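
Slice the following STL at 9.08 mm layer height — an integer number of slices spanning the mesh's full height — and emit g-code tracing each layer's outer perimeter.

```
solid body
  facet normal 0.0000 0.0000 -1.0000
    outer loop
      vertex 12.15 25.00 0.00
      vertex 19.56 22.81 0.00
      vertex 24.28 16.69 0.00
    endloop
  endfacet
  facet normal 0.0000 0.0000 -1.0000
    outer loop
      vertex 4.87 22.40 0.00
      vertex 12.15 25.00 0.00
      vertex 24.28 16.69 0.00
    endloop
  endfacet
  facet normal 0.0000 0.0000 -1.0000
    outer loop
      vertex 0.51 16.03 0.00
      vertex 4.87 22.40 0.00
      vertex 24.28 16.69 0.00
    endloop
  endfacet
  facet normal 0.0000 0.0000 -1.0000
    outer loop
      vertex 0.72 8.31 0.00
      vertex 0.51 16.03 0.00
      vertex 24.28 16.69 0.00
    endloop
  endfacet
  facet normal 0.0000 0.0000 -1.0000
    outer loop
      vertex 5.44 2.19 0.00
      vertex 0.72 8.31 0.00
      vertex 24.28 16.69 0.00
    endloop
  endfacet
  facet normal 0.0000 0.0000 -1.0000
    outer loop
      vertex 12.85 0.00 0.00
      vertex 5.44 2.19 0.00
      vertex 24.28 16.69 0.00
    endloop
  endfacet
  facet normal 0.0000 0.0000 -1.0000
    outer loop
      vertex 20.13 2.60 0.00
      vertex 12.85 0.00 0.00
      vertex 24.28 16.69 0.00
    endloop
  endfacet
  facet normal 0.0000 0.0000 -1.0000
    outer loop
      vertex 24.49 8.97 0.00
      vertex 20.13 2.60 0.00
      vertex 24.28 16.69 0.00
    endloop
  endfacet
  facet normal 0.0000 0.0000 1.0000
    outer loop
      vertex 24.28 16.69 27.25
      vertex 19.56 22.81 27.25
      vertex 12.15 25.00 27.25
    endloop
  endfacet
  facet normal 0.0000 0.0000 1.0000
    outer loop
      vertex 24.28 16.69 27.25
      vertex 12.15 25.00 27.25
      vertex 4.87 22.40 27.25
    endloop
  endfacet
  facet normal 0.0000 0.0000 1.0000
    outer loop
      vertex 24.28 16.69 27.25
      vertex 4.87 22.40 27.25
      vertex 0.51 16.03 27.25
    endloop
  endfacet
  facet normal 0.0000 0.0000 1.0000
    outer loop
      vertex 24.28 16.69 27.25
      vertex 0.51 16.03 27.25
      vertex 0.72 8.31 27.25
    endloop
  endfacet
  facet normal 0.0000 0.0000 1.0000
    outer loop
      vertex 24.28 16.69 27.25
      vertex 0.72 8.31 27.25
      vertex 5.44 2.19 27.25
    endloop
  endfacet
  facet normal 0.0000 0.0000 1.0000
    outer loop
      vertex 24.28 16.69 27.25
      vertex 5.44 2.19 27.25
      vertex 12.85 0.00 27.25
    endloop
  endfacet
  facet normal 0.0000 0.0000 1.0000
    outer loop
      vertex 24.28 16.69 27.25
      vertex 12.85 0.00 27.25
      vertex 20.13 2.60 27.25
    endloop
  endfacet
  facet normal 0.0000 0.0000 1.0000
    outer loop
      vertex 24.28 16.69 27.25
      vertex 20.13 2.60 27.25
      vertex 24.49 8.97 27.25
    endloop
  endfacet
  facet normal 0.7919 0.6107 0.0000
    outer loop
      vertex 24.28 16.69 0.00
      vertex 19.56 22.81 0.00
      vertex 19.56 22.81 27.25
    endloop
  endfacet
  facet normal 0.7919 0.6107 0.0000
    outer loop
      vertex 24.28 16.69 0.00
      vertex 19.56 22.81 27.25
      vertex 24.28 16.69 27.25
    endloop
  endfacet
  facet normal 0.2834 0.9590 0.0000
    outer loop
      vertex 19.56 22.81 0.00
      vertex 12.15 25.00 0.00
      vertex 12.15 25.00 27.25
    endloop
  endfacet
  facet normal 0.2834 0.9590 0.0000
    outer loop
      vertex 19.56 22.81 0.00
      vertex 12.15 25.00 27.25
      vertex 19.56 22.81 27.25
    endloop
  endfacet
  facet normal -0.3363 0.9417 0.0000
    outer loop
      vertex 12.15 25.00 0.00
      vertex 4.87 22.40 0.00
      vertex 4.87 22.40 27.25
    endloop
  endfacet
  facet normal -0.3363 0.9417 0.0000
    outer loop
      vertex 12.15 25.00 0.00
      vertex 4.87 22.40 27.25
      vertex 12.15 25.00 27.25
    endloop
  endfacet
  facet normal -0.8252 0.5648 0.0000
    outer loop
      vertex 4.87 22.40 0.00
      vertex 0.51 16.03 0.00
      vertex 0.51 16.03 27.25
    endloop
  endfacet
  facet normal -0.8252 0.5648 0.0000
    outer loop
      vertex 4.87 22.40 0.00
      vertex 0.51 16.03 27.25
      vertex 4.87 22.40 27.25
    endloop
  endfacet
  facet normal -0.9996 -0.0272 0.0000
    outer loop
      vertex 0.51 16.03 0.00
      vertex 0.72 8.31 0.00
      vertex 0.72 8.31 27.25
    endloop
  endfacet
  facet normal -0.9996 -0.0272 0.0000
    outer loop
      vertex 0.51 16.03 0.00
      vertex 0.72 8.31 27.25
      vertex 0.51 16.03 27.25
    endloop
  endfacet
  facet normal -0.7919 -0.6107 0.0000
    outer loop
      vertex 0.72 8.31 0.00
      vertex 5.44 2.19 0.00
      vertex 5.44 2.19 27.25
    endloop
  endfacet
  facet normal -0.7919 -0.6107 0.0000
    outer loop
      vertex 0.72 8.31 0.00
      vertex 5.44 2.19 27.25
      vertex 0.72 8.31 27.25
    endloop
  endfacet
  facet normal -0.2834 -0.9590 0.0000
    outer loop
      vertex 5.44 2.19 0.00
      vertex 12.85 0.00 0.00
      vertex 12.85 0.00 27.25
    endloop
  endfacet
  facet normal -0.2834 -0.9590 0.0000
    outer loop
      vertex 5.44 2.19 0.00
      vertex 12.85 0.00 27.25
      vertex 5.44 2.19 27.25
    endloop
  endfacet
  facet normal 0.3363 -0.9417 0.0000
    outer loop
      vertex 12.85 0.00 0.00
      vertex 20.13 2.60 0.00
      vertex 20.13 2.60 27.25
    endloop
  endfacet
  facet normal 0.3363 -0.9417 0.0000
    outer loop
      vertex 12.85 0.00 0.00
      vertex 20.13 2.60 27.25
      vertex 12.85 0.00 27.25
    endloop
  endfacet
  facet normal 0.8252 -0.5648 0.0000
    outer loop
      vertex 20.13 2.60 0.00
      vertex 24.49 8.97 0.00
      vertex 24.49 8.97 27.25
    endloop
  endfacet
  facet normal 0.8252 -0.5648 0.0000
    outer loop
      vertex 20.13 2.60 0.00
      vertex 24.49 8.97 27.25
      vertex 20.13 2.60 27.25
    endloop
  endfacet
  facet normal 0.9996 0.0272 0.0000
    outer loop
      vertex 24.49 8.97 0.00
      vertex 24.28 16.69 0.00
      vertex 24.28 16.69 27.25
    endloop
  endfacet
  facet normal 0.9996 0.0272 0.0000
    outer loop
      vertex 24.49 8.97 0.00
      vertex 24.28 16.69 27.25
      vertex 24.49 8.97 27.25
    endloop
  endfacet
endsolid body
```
; perimeter-only toolpath
G21 ; units = mm
G90 ; absolute positioning
G28 ; home
; layer 1
G0 Z9.08
G0 X24.28 Y16.69
G1 X19.56 Y22.81
G1 X12.15 Y25.00
G1 X4.87 Y22.40
G1 X0.51 Y16.03
G1 X0.72 Y8.31
G1 X5.44 Y2.19
G1 X12.85 Y0.00
G1 X20.13 Y2.60
G1 X24.49 Y8.97
G1 X24.28 Y16.69
; layer 2
G0 Z18.17
G0 X24.28 Y16.69
G1 X19.56 Y22.81
G1 X12.15 Y25.00
G1 X4.87 Y22.40
G1 X0.51 Y16.03
G1 X0.72 Y8.31
G1 X5.44 Y2.19
G1 X12.85 Y0.00
G1 X20.13 Y2.60
G1 X24.49 Y8.97
G1 X24.28 Y16.69
; layer 3
G0 Z27.25
G0 X24.28 Y16.69
G1 X19.56 Y22.81
G1 X12.15 Y25.00
G1 X4.87 Y22.40
G1 X0.51 Y16.03
G1 X0.72 Y8.31
G1 X5.44 Y2.19
G1 X12.85 Y0.00
G1 X20.13 Y2.60
G1 X24.49 Y8.97
G1 X24.28 Y16.69
M2 ; end

The solid is a regular 10-sided prism (a cylinder approximated with 10 flat sides), circumscribed radius ≈ 12.5 mm, height ≈ 27.2 mm. Slicing at Δz = 9.08 mm — 3 equal slices spanning the solid's height, so layer i sits at z = i·h/3 — gives 3 non-empty perimeters. Each is a 10-segment closed polygon; G0 lifts to the layer z and rapids to the start vertex, then G1 traces the edges.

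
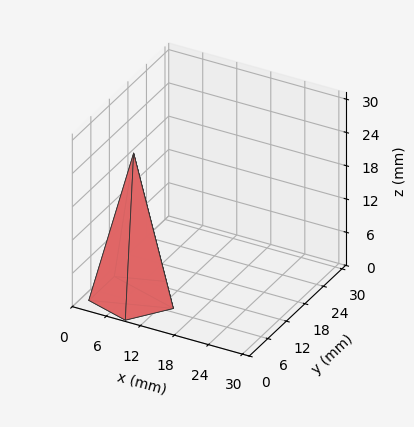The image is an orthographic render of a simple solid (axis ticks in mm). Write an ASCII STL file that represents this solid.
Reading the render: the shape is a regular 5-sided pyramid, base circumscribed radius ≈ 7 mm, apex at z ≈ 26 mm (dimensions read to the nearest mm from the axis ticks). For the STL, each face is triangulated and given an outward normal.

solid part
  facet normal 0.0000 0.0000 -1.0000
    outer loop
      vertex 1.337 11.114 0.000
      vertex 9.163 13.657 0.000
      vertex 14.000 7.000 0.000
    endloop
  endfacet
  facet normal 0.0000 0.0000 -1.0000
    outer loop
      vertex 1.337 2.886 0.000
      vertex 1.337 11.114 0.000
      vertex 14.000 7.000 0.000
    endloop
  endfacet
  facet normal 0.0000 0.0000 -1.0000
    outer loop
      vertex 9.163 0.343 0.000
      vertex 1.337 2.886 0.000
      vertex 14.000 7.000 0.000
    endloop
  endfacet
  facet normal 0.7905 0.5744 0.2128
    outer loop
      vertex 14.000 7.000 0.000
      vertex 9.163 13.657 0.000
      vertex 7.000 7.000 26.000
    endloop
  endfacet
  facet normal -0.3020 0.9293 0.2128
    outer loop
      vertex 9.163 13.657 0.000
      vertex 1.337 11.114 0.000
      vertex 7.000 7.000 26.000
    endloop
  endfacet
  facet normal -0.9771 0.0000 0.2128
    outer loop
      vertex 1.337 11.114 0.000
      vertex 1.337 2.886 0.000
      vertex 7.000 7.000 26.000
    endloop
  endfacet
  facet normal -0.3020 -0.9293 0.2128
    outer loop
      vertex 1.337 2.886 0.000
      vertex 9.163 0.343 0.000
      vertex 7.000 7.000 26.000
    endloop
  endfacet
  facet normal 0.7905 -0.5744 0.2128
    outer loop
      vertex 9.163 0.343 0.000
      vertex 14.000 7.000 0.000
      vertex 7.000 7.000 26.000
    endloop
  endfacet
endsolid part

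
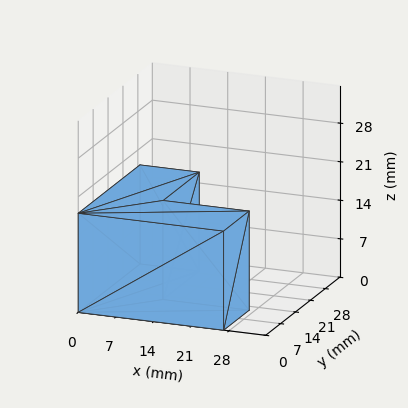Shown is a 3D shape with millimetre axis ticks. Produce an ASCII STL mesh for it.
Reading the render: the shape is an L-shaped prism: outer 27 × 29 mm, arm thicknesses ≈ 12 mm (horizontal) and 11 mm (vertical), extruded 18 mm in z (dimensions read to the nearest mm from the axis ticks). For the STL, each face is triangulated and given an outward normal.

solid part
  facet normal 0.0000 0.0000 -1.0000
    outer loop
      vertex 27.000 12.000 0.000
      vertex 27.000 0.000 0.000
      vertex 0.000 0.000 0.000
    endloop
  endfacet
  facet normal 0.0000 0.0000 -1.0000
    outer loop
      vertex 11.000 12.000 0.000
      vertex 27.000 12.000 0.000
      vertex 0.000 0.000 0.000
    endloop
  endfacet
  facet normal 0.0000 0.0000 -1.0000
    outer loop
      vertex 11.000 29.000 0.000
      vertex 11.000 12.000 0.000
      vertex 0.000 0.000 0.000
    endloop
  endfacet
  facet normal 0.0000 0.0000 -1.0000
    outer loop
      vertex 0.000 29.000 0.000
      vertex 11.000 29.000 0.000
      vertex 0.000 0.000 0.000
    endloop
  endfacet
  facet normal 0.0000 0.0000 1.0000
    outer loop
      vertex 0.000 0.000 18.000
      vertex 27.000 0.000 18.000
      vertex 27.000 12.000 18.000
    endloop
  endfacet
  facet normal 0.0000 0.0000 1.0000
    outer loop
      vertex 0.000 0.000 18.000
      vertex 27.000 12.000 18.000
      vertex 11.000 12.000 18.000
    endloop
  endfacet
  facet normal 0.0000 0.0000 1.0000
    outer loop
      vertex 0.000 0.000 18.000
      vertex 11.000 12.000 18.000
      vertex 11.000 29.000 18.000
    endloop
  endfacet
  facet normal 0.0000 0.0000 1.0000
    outer loop
      vertex 0.000 0.000 18.000
      vertex 11.000 29.000 18.000
      vertex 0.000 29.000 18.000
    endloop
  endfacet
  facet normal 0.0000 -1.0000 0.0000
    outer loop
      vertex 0.000 0.000 0.000
      vertex 27.000 0.000 0.000
      vertex 27.000 0.000 18.000
    endloop
  endfacet
  facet normal 0.0000 -1.0000 0.0000
    outer loop
      vertex 0.000 0.000 0.000
      vertex 27.000 0.000 18.000
      vertex 0.000 0.000 18.000
    endloop
  endfacet
  facet normal 1.0000 0.0000 0.0000
    outer loop
      vertex 27.000 0.000 0.000
      vertex 27.000 12.000 0.000
      vertex 27.000 12.000 18.000
    endloop
  endfacet
  facet normal 1.0000 0.0000 0.0000
    outer loop
      vertex 27.000 0.000 0.000
      vertex 27.000 12.000 18.000
      vertex 27.000 0.000 18.000
    endloop
  endfacet
  facet normal 0.0000 1.0000 0.0000
    outer loop
      vertex 27.000 12.000 0.000
      vertex 11.000 12.000 0.000
      vertex 11.000 12.000 18.000
    endloop
  endfacet
  facet normal 0.0000 1.0000 0.0000
    outer loop
      vertex 27.000 12.000 0.000
      vertex 11.000 12.000 18.000
      vertex 27.000 12.000 18.000
    endloop
  endfacet
  facet normal 1.0000 0.0000 0.0000
    outer loop
      vertex 11.000 12.000 0.000
      vertex 11.000 29.000 0.000
      vertex 11.000 29.000 18.000
    endloop
  endfacet
  facet normal 1.0000 0.0000 0.0000
    outer loop
      vertex 11.000 12.000 0.000
      vertex 11.000 29.000 18.000
      vertex 11.000 12.000 18.000
    endloop
  endfacet
  facet normal 0.0000 1.0000 0.0000
    outer loop
      vertex 11.000 29.000 0.000
      vertex 0.000 29.000 0.000
      vertex 0.000 29.000 18.000
    endloop
  endfacet
  facet normal 0.0000 1.0000 0.0000
    outer loop
      vertex 11.000 29.000 0.000
      vertex 0.000 29.000 18.000
      vertex 11.000 29.000 18.000
    endloop
  endfacet
  facet normal -1.0000 0.0000 0.0000
    outer loop
      vertex 0.000 29.000 0.000
      vertex 0.000 0.000 0.000
      vertex 0.000 0.000 18.000
    endloop
  endfacet
  facet normal -1.0000 0.0000 0.0000
    outer loop
      vertex 0.000 29.000 0.000
      vertex 0.000 0.000 18.000
      vertex 0.000 29.000 18.000
    endloop
  endfacet
endsolid part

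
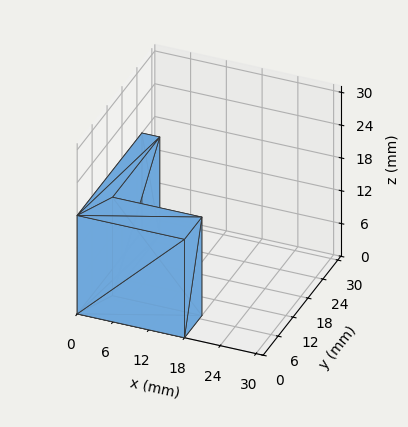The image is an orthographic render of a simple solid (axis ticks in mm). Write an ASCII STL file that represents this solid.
Reading the render: the shape is an L-shaped prism: outer 18 × 26 mm, arm thicknesses ≈ 7 mm (horizontal) and 3 mm (vertical), extruded 18 mm in z (dimensions read to the nearest mm from the axis ticks). For the STL, each face is triangulated and given an outward normal.

solid part
  facet normal 0.0000 0.0000 -1.0000
    outer loop
      vertex 18.00 7.00 0.00
      vertex 18.00 0.00 0.00
      vertex 0.00 0.00 0.00
    endloop
  endfacet
  facet normal 0.0000 0.0000 -1.0000
    outer loop
      vertex 3.00 7.00 0.00
      vertex 18.00 7.00 0.00
      vertex 0.00 0.00 0.00
    endloop
  endfacet
  facet normal 0.0000 0.0000 -1.0000
    outer loop
      vertex 3.00 26.00 0.00
      vertex 3.00 7.00 0.00
      vertex 0.00 0.00 0.00
    endloop
  endfacet
  facet normal 0.0000 0.0000 -1.0000
    outer loop
      vertex 0.00 26.00 0.00
      vertex 3.00 26.00 0.00
      vertex 0.00 0.00 0.00
    endloop
  endfacet
  facet normal 0.0000 0.0000 1.0000
    outer loop
      vertex 0.00 0.00 18.00
      vertex 18.00 0.00 18.00
      vertex 18.00 7.00 18.00
    endloop
  endfacet
  facet normal 0.0000 0.0000 1.0000
    outer loop
      vertex 0.00 0.00 18.00
      vertex 18.00 7.00 18.00
      vertex 3.00 7.00 18.00
    endloop
  endfacet
  facet normal 0.0000 0.0000 1.0000
    outer loop
      vertex 0.00 0.00 18.00
      vertex 3.00 7.00 18.00
      vertex 3.00 26.00 18.00
    endloop
  endfacet
  facet normal 0.0000 0.0000 1.0000
    outer loop
      vertex 0.00 0.00 18.00
      vertex 3.00 26.00 18.00
      vertex 0.00 26.00 18.00
    endloop
  endfacet
  facet normal 0.0000 -1.0000 0.0000
    outer loop
      vertex 0.00 0.00 0.00
      vertex 18.00 0.00 0.00
      vertex 18.00 0.00 18.00
    endloop
  endfacet
  facet normal 0.0000 -1.0000 0.0000
    outer loop
      vertex 0.00 0.00 0.00
      vertex 18.00 0.00 18.00
      vertex 0.00 0.00 18.00
    endloop
  endfacet
  facet normal 1.0000 0.0000 0.0000
    outer loop
      vertex 18.00 0.00 0.00
      vertex 18.00 7.00 0.00
      vertex 18.00 7.00 18.00
    endloop
  endfacet
  facet normal 1.0000 0.0000 0.0000
    outer loop
      vertex 18.00 0.00 0.00
      vertex 18.00 7.00 18.00
      vertex 18.00 0.00 18.00
    endloop
  endfacet
  facet normal 0.0000 1.0000 0.0000
    outer loop
      vertex 18.00 7.00 0.00
      vertex 3.00 7.00 0.00
      vertex 3.00 7.00 18.00
    endloop
  endfacet
  facet normal 0.0000 1.0000 0.0000
    outer loop
      vertex 18.00 7.00 0.00
      vertex 3.00 7.00 18.00
      vertex 18.00 7.00 18.00
    endloop
  endfacet
  facet normal 1.0000 0.0000 0.0000
    outer loop
      vertex 3.00 7.00 0.00
      vertex 3.00 26.00 0.00
      vertex 3.00 26.00 18.00
    endloop
  endfacet
  facet normal 1.0000 0.0000 0.0000
    outer loop
      vertex 3.00 7.00 0.00
      vertex 3.00 26.00 18.00
      vertex 3.00 7.00 18.00
    endloop
  endfacet
  facet normal 0.0000 1.0000 0.0000
    outer loop
      vertex 3.00 26.00 0.00
      vertex 0.00 26.00 0.00
      vertex 0.00 26.00 18.00
    endloop
  endfacet
  facet normal 0.0000 1.0000 0.0000
    outer loop
      vertex 3.00 26.00 0.00
      vertex 0.00 26.00 18.00
      vertex 3.00 26.00 18.00
    endloop
  endfacet
  facet normal -1.0000 0.0000 0.0000
    outer loop
      vertex 0.00 26.00 0.00
      vertex 0.00 0.00 0.00
      vertex 0.00 0.00 18.00
    endloop
  endfacet
  facet normal -1.0000 0.0000 0.0000
    outer loop
      vertex 0.00 26.00 0.00
      vertex 0.00 0.00 18.00
      vertex 0.00 26.00 18.00
    endloop
  endfacet
endsolid part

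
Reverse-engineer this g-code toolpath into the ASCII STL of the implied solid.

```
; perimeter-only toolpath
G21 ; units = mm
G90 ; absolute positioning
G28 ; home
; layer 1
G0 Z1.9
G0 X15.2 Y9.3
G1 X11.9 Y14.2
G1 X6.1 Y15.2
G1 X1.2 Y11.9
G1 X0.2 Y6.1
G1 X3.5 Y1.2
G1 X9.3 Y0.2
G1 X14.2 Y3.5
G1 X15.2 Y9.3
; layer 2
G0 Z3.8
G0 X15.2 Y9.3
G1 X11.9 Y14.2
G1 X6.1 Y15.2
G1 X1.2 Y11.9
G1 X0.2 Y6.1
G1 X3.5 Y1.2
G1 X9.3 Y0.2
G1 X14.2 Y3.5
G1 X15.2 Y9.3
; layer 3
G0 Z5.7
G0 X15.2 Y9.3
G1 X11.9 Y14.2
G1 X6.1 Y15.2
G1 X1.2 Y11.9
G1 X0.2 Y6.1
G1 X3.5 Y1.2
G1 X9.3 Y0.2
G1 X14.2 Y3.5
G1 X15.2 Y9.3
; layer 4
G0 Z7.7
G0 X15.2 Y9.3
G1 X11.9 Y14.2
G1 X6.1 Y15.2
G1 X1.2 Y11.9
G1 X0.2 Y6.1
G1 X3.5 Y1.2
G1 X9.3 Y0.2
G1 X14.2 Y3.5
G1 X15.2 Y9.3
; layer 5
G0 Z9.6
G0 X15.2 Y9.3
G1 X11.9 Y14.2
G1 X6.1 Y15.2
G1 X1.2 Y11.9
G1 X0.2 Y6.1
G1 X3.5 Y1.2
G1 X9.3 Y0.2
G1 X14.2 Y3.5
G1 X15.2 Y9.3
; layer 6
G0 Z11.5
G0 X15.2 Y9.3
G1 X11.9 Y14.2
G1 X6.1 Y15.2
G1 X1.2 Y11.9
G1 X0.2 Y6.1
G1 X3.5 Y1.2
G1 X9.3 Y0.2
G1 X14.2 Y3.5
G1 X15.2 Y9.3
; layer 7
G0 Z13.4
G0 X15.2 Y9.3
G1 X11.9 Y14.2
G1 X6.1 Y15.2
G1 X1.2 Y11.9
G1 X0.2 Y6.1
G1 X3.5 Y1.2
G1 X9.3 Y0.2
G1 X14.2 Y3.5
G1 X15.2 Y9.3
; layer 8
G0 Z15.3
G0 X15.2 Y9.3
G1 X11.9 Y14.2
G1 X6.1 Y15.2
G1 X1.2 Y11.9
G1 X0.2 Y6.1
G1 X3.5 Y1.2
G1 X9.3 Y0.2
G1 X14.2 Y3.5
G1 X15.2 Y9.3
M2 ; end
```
solid part
  facet normal 0.0000 0.0000 -1.0000
    outer loop
      vertex 6.1 15.2 0.0
      vertex 11.9 14.2 0.0
      vertex 15.2 9.3 0.0
    endloop
  endfacet
  facet normal 0.0000 0.0000 -1.0000
    outer loop
      vertex 1.2 11.9 0.0
      vertex 6.1 15.2 0.0
      vertex 15.2 9.3 0.0
    endloop
  endfacet
  facet normal 0.0000 0.0000 -1.0000
    outer loop
      vertex 0.2 6.1 0.0
      vertex 1.2 11.9 0.0
      vertex 15.2 9.3 0.0
    endloop
  endfacet
  facet normal 0.0000 0.0000 -1.0000
    outer loop
      vertex 3.5 1.2 0.0
      vertex 0.2 6.1 0.0
      vertex 15.2 9.3 0.0
    endloop
  endfacet
  facet normal 0.0000 0.0000 -1.0000
    outer loop
      vertex 9.3 0.2 0.0
      vertex 3.5 1.2 0.0
      vertex 15.2 9.3 0.0
    endloop
  endfacet
  facet normal 0.0000 0.0000 -1.0000
    outer loop
      vertex 14.2 3.5 0.0
      vertex 9.3 0.2 0.0
      vertex 15.2 9.3 0.0
    endloop
  endfacet
  facet normal 0.0000 0.0000 1.0000
    outer loop
      vertex 15.2 9.3 15.3
      vertex 11.9 14.2 15.3
      vertex 6.1 15.2 15.3
    endloop
  endfacet
  facet normal 0.0000 0.0000 1.0000
    outer loop
      vertex 15.2 9.3 15.3
      vertex 6.1 15.2 15.3
      vertex 1.2 11.9 15.3
    endloop
  endfacet
  facet normal 0.0000 0.0000 1.0000
    outer loop
      vertex 15.2 9.3 15.3
      vertex 1.2 11.9 15.3
      vertex 0.2 6.1 15.3
    endloop
  endfacet
  facet normal 0.0000 0.0000 1.0000
    outer loop
      vertex 15.2 9.3 15.3
      vertex 0.2 6.1 15.3
      vertex 3.5 1.2 15.3
    endloop
  endfacet
  facet normal 0.0000 0.0000 1.0000
    outer loop
      vertex 15.2 9.3 15.3
      vertex 3.5 1.2 15.3
      vertex 9.3 0.2 15.3
    endloop
  endfacet
  facet normal 0.0000 0.0000 1.0000
    outer loop
      vertex 15.2 9.3 15.3
      vertex 9.3 0.2 15.3
      vertex 14.2 3.5 15.3
    endloop
  endfacet
  facet normal 0.8294 0.5586 0.0000
    outer loop
      vertex 15.2 9.3 0.0
      vertex 11.9 14.2 0.0
      vertex 11.9 14.2 15.3
    endloop
  endfacet
  facet normal 0.8294 0.5586 0.0000
    outer loop
      vertex 15.2 9.3 0.0
      vertex 11.9 14.2 15.3
      vertex 15.2 9.3 15.3
    endloop
  endfacet
  facet normal 0.1699 0.9855 0.0000
    outer loop
      vertex 11.9 14.2 0.0
      vertex 6.1 15.2 0.0
      vertex 6.1 15.2 15.3
    endloop
  endfacet
  facet normal 0.1699 0.9855 0.0000
    outer loop
      vertex 11.9 14.2 0.0
      vertex 6.1 15.2 15.3
      vertex 11.9 14.2 15.3
    endloop
  endfacet
  facet normal -0.5586 0.8294 0.0000
    outer loop
      vertex 6.1 15.2 0.0
      vertex 1.2 11.9 0.0
      vertex 1.2 11.9 15.3
    endloop
  endfacet
  facet normal -0.5586 0.8294 0.0000
    outer loop
      vertex 6.1 15.2 0.0
      vertex 1.2 11.9 15.3
      vertex 6.1 15.2 15.3
    endloop
  endfacet
  facet normal -0.9855 0.1699 0.0000
    outer loop
      vertex 1.2 11.9 0.0
      vertex 0.2 6.1 0.0
      vertex 0.2 6.1 15.3
    endloop
  endfacet
  facet normal -0.9855 0.1699 0.0000
    outer loop
      vertex 1.2 11.9 0.0
      vertex 0.2 6.1 15.3
      vertex 1.2 11.9 15.3
    endloop
  endfacet
  facet normal -0.8294 -0.5586 0.0000
    outer loop
      vertex 0.2 6.1 0.0
      vertex 3.5 1.2 0.0
      vertex 3.5 1.2 15.3
    endloop
  endfacet
  facet normal -0.8294 -0.5586 0.0000
    outer loop
      vertex 0.2 6.1 0.0
      vertex 3.5 1.2 15.3
      vertex 0.2 6.1 15.3
    endloop
  endfacet
  facet normal -0.1699 -0.9855 0.0000
    outer loop
      vertex 3.5 1.2 0.0
      vertex 9.3 0.2 0.0
      vertex 9.3 0.2 15.3
    endloop
  endfacet
  facet normal -0.1699 -0.9855 0.0000
    outer loop
      vertex 3.5 1.2 0.0
      vertex 9.3 0.2 15.3
      vertex 3.5 1.2 15.3
    endloop
  endfacet
  facet normal 0.5586 -0.8294 0.0000
    outer loop
      vertex 9.3 0.2 0.0
      vertex 14.2 3.5 0.0
      vertex 14.2 3.5 15.3
    endloop
  endfacet
  facet normal 0.5586 -0.8294 0.0000
    outer loop
      vertex 9.3 0.2 0.0
      vertex 14.2 3.5 15.3
      vertex 9.3 0.2 15.3
    endloop
  endfacet
  facet normal 0.9855 -0.1699 0.0000
    outer loop
      vertex 14.2 3.5 0.0
      vertex 15.2 9.3 0.0
      vertex 15.2 9.3 15.3
    endloop
  endfacet
  facet normal 0.9855 -0.1699 0.0000
    outer loop
      vertex 14.2 3.5 0.0
      vertex 15.2 9.3 15.3
      vertex 14.2 3.5 15.3
    endloop
  endfacet
endsolid part

The G0 Z moves step by Δz≈1.9 mm. Every layer's G1 loop is the same polygon, so the solid is a straight extrusion of it from z=0 to z≈15.3. Closing with flat bottom and top caps and triangulating gives 28 facets — a regular 8-sided prism (a cylinder approximated with 8 flat sides), circumscribed radius ≈ 7.7 mm, height ≈ 15.3 mm.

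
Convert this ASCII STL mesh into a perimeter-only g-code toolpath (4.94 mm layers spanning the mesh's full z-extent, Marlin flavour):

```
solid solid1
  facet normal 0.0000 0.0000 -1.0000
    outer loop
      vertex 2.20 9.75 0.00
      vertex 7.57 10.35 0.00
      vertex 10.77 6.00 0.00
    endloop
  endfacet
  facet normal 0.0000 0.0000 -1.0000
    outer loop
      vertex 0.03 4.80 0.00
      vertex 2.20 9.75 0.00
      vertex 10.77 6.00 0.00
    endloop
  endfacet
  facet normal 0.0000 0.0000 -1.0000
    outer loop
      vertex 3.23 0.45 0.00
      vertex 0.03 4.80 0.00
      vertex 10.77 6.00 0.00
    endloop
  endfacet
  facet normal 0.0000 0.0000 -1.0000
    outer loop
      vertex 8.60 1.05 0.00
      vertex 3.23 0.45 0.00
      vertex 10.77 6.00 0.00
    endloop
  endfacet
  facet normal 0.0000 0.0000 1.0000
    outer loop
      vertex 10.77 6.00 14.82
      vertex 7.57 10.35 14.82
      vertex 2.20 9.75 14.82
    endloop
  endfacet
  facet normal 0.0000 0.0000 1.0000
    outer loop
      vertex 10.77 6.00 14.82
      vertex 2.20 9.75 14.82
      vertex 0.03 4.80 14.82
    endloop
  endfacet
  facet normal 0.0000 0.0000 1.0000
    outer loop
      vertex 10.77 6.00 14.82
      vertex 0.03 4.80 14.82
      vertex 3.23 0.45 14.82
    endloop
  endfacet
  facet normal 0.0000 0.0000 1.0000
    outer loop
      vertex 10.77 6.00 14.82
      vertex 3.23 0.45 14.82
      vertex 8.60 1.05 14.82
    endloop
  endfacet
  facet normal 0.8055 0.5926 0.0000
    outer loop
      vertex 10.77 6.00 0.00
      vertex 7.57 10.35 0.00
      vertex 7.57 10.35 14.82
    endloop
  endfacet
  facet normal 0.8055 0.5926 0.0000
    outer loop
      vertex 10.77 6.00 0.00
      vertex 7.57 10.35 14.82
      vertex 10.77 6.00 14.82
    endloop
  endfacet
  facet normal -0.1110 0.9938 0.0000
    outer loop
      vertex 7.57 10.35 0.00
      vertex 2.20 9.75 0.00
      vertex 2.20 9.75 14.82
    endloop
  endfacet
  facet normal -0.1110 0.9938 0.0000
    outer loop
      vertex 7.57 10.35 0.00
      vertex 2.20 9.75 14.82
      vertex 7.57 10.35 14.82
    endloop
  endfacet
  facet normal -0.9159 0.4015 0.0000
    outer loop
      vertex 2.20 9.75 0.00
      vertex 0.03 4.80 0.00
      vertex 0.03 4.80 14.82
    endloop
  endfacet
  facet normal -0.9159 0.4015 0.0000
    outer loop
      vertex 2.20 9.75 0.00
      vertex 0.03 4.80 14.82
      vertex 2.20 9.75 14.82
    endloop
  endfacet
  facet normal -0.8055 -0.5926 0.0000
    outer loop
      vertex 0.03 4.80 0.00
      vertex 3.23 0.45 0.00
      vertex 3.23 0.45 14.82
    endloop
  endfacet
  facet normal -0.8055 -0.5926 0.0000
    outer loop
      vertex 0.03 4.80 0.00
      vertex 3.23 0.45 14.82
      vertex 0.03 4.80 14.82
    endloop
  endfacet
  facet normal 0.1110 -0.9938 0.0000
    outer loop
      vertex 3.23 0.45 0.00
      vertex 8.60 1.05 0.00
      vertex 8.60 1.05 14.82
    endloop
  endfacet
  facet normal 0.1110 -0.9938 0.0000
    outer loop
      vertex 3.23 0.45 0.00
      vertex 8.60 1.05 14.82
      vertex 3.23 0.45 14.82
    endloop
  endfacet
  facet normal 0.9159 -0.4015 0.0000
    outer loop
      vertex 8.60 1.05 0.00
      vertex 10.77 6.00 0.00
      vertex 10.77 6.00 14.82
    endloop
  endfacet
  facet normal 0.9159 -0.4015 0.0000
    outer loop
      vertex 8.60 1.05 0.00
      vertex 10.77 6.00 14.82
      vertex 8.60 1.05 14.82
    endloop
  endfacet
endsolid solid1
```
; perimeter-only toolpath
G21 ; units = mm
G90 ; absolute positioning
G28 ; home
; layer 1
G0 Z4.94
G0 X10.77 Y6.00
G1 X7.57 Y10.35
G1 X2.20 Y9.75
G1 X0.03 Y4.80
G1 X3.23 Y0.45
G1 X8.60 Y1.05
G1 X10.77 Y6.00
; layer 2
G0 Z9.88
G0 X10.77 Y6.00
G1 X7.57 Y10.35
G1 X2.20 Y9.75
G1 X0.03 Y4.80
G1 X3.23 Y0.45
G1 X8.60 Y1.05
G1 X10.77 Y6.00
; layer 3
G0 Z14.82
G0 X10.77 Y6.00
G1 X7.57 Y10.35
G1 X2.20 Y9.75
G1 X0.03 Y4.80
G1 X3.23 Y0.45
G1 X8.60 Y1.05
G1 X10.77 Y6.00
M2 ; end

The solid is a regular 6-sided prism (a cylinder approximated with 6 flat sides), circumscribed radius ≈ 5.4 mm, height ≈ 14.8 mm. Slicing at Δz = 4.94 mm — 3 equal slices spanning the solid's height, so layer i sits at z = i·h/3 — gives 3 non-empty perimeters. Each is a 6-segment closed polygon; G0 lifts to the layer z and rapids to the start vertex, then G1 traces the edges.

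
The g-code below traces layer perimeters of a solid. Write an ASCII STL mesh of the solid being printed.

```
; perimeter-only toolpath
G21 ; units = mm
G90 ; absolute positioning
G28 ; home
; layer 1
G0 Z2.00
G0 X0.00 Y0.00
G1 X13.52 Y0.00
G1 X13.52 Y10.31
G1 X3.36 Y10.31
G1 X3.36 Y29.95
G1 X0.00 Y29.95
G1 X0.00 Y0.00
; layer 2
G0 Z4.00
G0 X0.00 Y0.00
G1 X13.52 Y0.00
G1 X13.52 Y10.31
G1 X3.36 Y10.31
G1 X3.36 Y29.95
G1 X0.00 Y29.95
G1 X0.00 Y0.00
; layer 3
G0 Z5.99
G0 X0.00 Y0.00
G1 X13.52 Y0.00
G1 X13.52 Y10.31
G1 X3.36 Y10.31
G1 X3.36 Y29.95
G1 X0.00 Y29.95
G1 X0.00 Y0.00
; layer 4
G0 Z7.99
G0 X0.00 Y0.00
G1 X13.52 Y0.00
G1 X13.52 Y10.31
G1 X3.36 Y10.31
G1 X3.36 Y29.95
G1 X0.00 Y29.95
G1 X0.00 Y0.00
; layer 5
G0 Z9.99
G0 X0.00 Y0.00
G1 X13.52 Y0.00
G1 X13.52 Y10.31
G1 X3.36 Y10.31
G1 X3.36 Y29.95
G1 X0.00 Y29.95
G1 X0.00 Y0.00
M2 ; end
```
solid part
  facet normal 0.0000 0.0000 -1.0000
    outer loop
      vertex 13.52 10.31 0.00
      vertex 13.52 0.00 0.00
      vertex 0.00 0.00 0.00
    endloop
  endfacet
  facet normal 0.0000 0.0000 -1.0000
    outer loop
      vertex 3.36 10.31 0.00
      vertex 13.52 10.31 0.00
      vertex 0.00 0.00 0.00
    endloop
  endfacet
  facet normal 0.0000 0.0000 -1.0000
    outer loop
      vertex 3.36 29.95 0.00
      vertex 3.36 10.31 0.00
      vertex 0.00 0.00 0.00
    endloop
  endfacet
  facet normal 0.0000 0.0000 -1.0000
    outer loop
      vertex 0.00 29.95 0.00
      vertex 3.36 29.95 0.00
      vertex 0.00 0.00 0.00
    endloop
  endfacet
  facet normal 0.0000 0.0000 1.0000
    outer loop
      vertex 0.00 0.00 9.99
      vertex 13.52 0.00 9.99
      vertex 13.52 10.31 9.99
    endloop
  endfacet
  facet normal 0.0000 0.0000 1.0000
    outer loop
      vertex 0.00 0.00 9.99
      vertex 13.52 10.31 9.99
      vertex 3.36 10.31 9.99
    endloop
  endfacet
  facet normal 0.0000 0.0000 1.0000
    outer loop
      vertex 0.00 0.00 9.99
      vertex 3.36 10.31 9.99
      vertex 3.36 29.95 9.99
    endloop
  endfacet
  facet normal 0.0000 0.0000 1.0000
    outer loop
      vertex 0.00 0.00 9.99
      vertex 3.36 29.95 9.99
      vertex 0.00 29.95 9.99
    endloop
  endfacet
  facet normal 0.0000 -1.0000 0.0000
    outer loop
      vertex 0.00 0.00 0.00
      vertex 13.52 0.00 0.00
      vertex 13.52 0.00 9.99
    endloop
  endfacet
  facet normal 0.0000 -1.0000 0.0000
    outer loop
      vertex 0.00 0.00 0.00
      vertex 13.52 0.00 9.99
      vertex 0.00 0.00 9.99
    endloop
  endfacet
  facet normal 1.0000 0.0000 0.0000
    outer loop
      vertex 13.52 0.00 0.00
      vertex 13.52 10.31 0.00
      vertex 13.52 10.31 9.99
    endloop
  endfacet
  facet normal 1.0000 0.0000 0.0000
    outer loop
      vertex 13.52 0.00 0.00
      vertex 13.52 10.31 9.99
      vertex 13.52 0.00 9.99
    endloop
  endfacet
  facet normal 0.0000 1.0000 0.0000
    outer loop
      vertex 13.52 10.31 0.00
      vertex 3.36 10.31 0.00
      vertex 3.36 10.31 9.99
    endloop
  endfacet
  facet normal 0.0000 1.0000 0.0000
    outer loop
      vertex 13.52 10.31 0.00
      vertex 3.36 10.31 9.99
      vertex 13.52 10.31 9.99
    endloop
  endfacet
  facet normal 1.0000 0.0000 0.0000
    outer loop
      vertex 3.36 10.31 0.00
      vertex 3.36 29.95 0.00
      vertex 3.36 29.95 9.99
    endloop
  endfacet
  facet normal 1.0000 0.0000 0.0000
    outer loop
      vertex 3.36 10.31 0.00
      vertex 3.36 29.95 9.99
      vertex 3.36 10.31 9.99
    endloop
  endfacet
  facet normal 0.0000 1.0000 0.0000
    outer loop
      vertex 3.36 29.95 0.00
      vertex 0.00 29.95 0.00
      vertex 0.00 29.95 9.99
    endloop
  endfacet
  facet normal 0.0000 1.0000 0.0000
    outer loop
      vertex 3.36 29.95 0.00
      vertex 0.00 29.95 9.99
      vertex 3.36 29.95 9.99
    endloop
  endfacet
  facet normal -1.0000 0.0000 0.0000
    outer loop
      vertex 0.00 29.95 0.00
      vertex 0.00 0.00 0.00
      vertex 0.00 0.00 9.99
    endloop
  endfacet
  facet normal -1.0000 0.0000 0.0000
    outer loop
      vertex 0.00 29.95 0.00
      vertex 0.00 0.00 9.99
      vertex 0.00 29.95 9.99
    endloop
  endfacet
endsolid part

The G0 Z moves step by Δz≈2.00 mm. Every layer's G1 loop is the same polygon, so the solid is a straight extrusion of it from z=0 to z≈9.99. Closing with flat bottom and top caps and triangulating gives 20 facets — an L-shaped prism: outer 13.5 × 29.9 mm, arm thicknesses ≈ 10.3 mm (horizontal) and 3.36 mm (vertical), extruded 9.99 mm in z.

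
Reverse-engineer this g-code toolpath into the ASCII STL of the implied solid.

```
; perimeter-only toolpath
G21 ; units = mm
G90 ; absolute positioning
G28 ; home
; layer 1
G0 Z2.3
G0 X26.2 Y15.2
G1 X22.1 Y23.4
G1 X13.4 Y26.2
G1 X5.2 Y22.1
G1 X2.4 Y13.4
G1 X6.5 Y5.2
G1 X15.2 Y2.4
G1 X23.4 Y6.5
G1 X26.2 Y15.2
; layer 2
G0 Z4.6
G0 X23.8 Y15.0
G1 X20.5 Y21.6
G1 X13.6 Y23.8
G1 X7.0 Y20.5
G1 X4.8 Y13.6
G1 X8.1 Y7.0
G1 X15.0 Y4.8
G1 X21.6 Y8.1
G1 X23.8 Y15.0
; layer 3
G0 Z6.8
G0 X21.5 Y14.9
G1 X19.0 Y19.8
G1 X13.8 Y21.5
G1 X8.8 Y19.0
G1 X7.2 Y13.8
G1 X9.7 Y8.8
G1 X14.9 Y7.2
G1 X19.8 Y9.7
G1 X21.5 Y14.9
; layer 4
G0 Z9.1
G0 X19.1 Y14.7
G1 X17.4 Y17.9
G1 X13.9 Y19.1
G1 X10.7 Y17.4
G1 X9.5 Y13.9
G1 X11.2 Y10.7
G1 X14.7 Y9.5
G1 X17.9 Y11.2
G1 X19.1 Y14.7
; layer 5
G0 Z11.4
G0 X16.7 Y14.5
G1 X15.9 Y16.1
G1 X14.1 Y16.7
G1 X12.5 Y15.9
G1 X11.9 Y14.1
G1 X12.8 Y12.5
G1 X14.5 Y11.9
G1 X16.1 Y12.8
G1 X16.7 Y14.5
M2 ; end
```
solid part
  facet normal 0.0000 0.0000 -1.0000
    outer loop
      vertex 13.2 28.6 0.0
      vertex 23.6 25.2 0.0
      vertex 28.6 15.4 0.0
    endloop
  endfacet
  facet normal 0.0000 0.0000 -1.0000
    outer loop
      vertex 3.4 23.6 0.0
      vertex 13.2 28.6 0.0
      vertex 28.6 15.4 0.0
    endloop
  endfacet
  facet normal 0.0000 0.0000 -1.0000
    outer loop
      vertex 0.0 13.2 0.0
      vertex 3.4 23.6 0.0
      vertex 28.6 15.4 0.0
    endloop
  endfacet
  facet normal 0.0000 0.0000 -1.0000
    outer loop
      vertex 5.0 3.4 0.0
      vertex 0.0 13.2 0.0
      vertex 28.6 15.4 0.0
    endloop
  endfacet
  facet normal 0.0000 0.0000 -1.0000
    outer loop
      vertex 15.4 0.0 0.0
      vertex 5.0 3.4 0.0
      vertex 28.6 15.4 0.0
    endloop
  endfacet
  facet normal 0.0000 0.0000 -1.0000
    outer loop
      vertex 25.2 5.0 0.0
      vertex 15.4 0.0 0.0
      vertex 28.6 15.4 0.0
    endloop
  endfacet
  facet normal 0.6406 0.3268 0.6949
    outer loop
      vertex 28.6 15.4 0.0
      vertex 23.6 25.2 0.0
      vertex 14.3 14.3 13.7
    endloop
  endfacet
  facet normal 0.2234 0.6832 0.6952
    outer loop
      vertex 23.6 25.2 0.0
      vertex 13.2 28.6 0.0
      vertex 14.3 14.3 13.7
    endloop
  endfacet
  facet normal -0.3268 0.6406 0.6949
    outer loop
      vertex 13.2 28.6 0.0
      vertex 3.4 23.6 0.0
      vertex 14.3 14.3 13.7
    endloop
  endfacet
  facet normal -0.6832 0.2234 0.6952
    outer loop
      vertex 3.4 23.6 0.0
      vertex 0.0 13.2 0.0
      vertex 14.3 14.3 13.7
    endloop
  endfacet
  facet normal -0.6406 -0.3268 0.6949
    outer loop
      vertex 0.0 13.2 0.0
      vertex 5.0 3.4 0.0
      vertex 14.3 14.3 13.7
    endloop
  endfacet
  facet normal -0.2234 -0.6832 0.6952
    outer loop
      vertex 5.0 3.4 0.0
      vertex 15.4 0.0 0.0
      vertex 14.3 14.3 13.7
    endloop
  endfacet
  facet normal 0.3268 -0.6406 0.6949
    outer loop
      vertex 15.4 0.0 0.0
      vertex 25.2 5.0 0.0
      vertex 14.3 14.3 13.7
    endloop
  endfacet
  facet normal 0.6832 -0.2234 0.6952
    outer loop
      vertex 25.2 5.0 0.0
      vertex 28.6 15.4 0.0
      vertex 14.3 14.3 13.7
    endloop
  endfacet
endsolid part

The G0 Z moves step by Δz≈2.3 mm. The G1 loops shrink linearly with z, so the solid tapers from its base footprint up to z≈13.7. Closing with a flat bottom cap and the tapered top and triangulating gives 14 facets — a regular 8-sided pyramid, base circumscribed radius ≈ 14.3 mm, apex at z ≈ 13.7 mm.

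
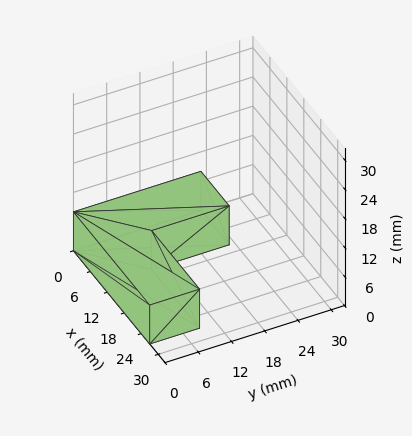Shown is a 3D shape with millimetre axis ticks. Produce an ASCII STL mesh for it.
Reading the render: the shape is an L-shaped prism: outer 27 × 23 mm, arm thicknesses ≈ 9 mm (horizontal) and 10 mm (vertical), extruded 8 mm in z (dimensions read to the nearest mm from the axis ticks). For the STL, each face is triangulated and given an outward normal.

solid part
  facet normal 0.0000 0.0000 -1.0000
    outer loop
      vertex 27.0 9.0 0.0
      vertex 27.0 0.0 0.0
      vertex 0.0 0.0 0.0
    endloop
  endfacet
  facet normal 0.0000 0.0000 -1.0000
    outer loop
      vertex 10.0 9.0 0.0
      vertex 27.0 9.0 0.0
      vertex 0.0 0.0 0.0
    endloop
  endfacet
  facet normal 0.0000 0.0000 -1.0000
    outer loop
      vertex 10.0 23.0 0.0
      vertex 10.0 9.0 0.0
      vertex 0.0 0.0 0.0
    endloop
  endfacet
  facet normal 0.0000 0.0000 -1.0000
    outer loop
      vertex 0.0 23.0 0.0
      vertex 10.0 23.0 0.0
      vertex 0.0 0.0 0.0
    endloop
  endfacet
  facet normal 0.0000 0.0000 1.0000
    outer loop
      vertex 0.0 0.0 8.0
      vertex 27.0 0.0 8.0
      vertex 27.0 9.0 8.0
    endloop
  endfacet
  facet normal 0.0000 0.0000 1.0000
    outer loop
      vertex 0.0 0.0 8.0
      vertex 27.0 9.0 8.0
      vertex 10.0 9.0 8.0
    endloop
  endfacet
  facet normal 0.0000 0.0000 1.0000
    outer loop
      vertex 0.0 0.0 8.0
      vertex 10.0 9.0 8.0
      vertex 10.0 23.0 8.0
    endloop
  endfacet
  facet normal 0.0000 0.0000 1.0000
    outer loop
      vertex 0.0 0.0 8.0
      vertex 10.0 23.0 8.0
      vertex 0.0 23.0 8.0
    endloop
  endfacet
  facet normal 0.0000 -1.0000 0.0000
    outer loop
      vertex 0.0 0.0 0.0
      vertex 27.0 0.0 0.0
      vertex 27.0 0.0 8.0
    endloop
  endfacet
  facet normal 0.0000 -1.0000 0.0000
    outer loop
      vertex 0.0 0.0 0.0
      vertex 27.0 0.0 8.0
      vertex 0.0 0.0 8.0
    endloop
  endfacet
  facet normal 1.0000 0.0000 0.0000
    outer loop
      vertex 27.0 0.0 0.0
      vertex 27.0 9.0 0.0
      vertex 27.0 9.0 8.0
    endloop
  endfacet
  facet normal 1.0000 0.0000 0.0000
    outer loop
      vertex 27.0 0.0 0.0
      vertex 27.0 9.0 8.0
      vertex 27.0 0.0 8.0
    endloop
  endfacet
  facet normal 0.0000 1.0000 0.0000
    outer loop
      vertex 27.0 9.0 0.0
      vertex 10.0 9.0 0.0
      vertex 10.0 9.0 8.0
    endloop
  endfacet
  facet normal 0.0000 1.0000 0.0000
    outer loop
      vertex 27.0 9.0 0.0
      vertex 10.0 9.0 8.0
      vertex 27.0 9.0 8.0
    endloop
  endfacet
  facet normal 1.0000 0.0000 0.0000
    outer loop
      vertex 10.0 9.0 0.0
      vertex 10.0 23.0 0.0
      vertex 10.0 23.0 8.0
    endloop
  endfacet
  facet normal 1.0000 0.0000 0.0000
    outer loop
      vertex 10.0 9.0 0.0
      vertex 10.0 23.0 8.0
      vertex 10.0 9.0 8.0
    endloop
  endfacet
  facet normal 0.0000 1.0000 0.0000
    outer loop
      vertex 10.0 23.0 0.0
      vertex 0.0 23.0 0.0
      vertex 0.0 23.0 8.0
    endloop
  endfacet
  facet normal 0.0000 1.0000 0.0000
    outer loop
      vertex 10.0 23.0 0.0
      vertex 0.0 23.0 8.0
      vertex 10.0 23.0 8.0
    endloop
  endfacet
  facet normal -1.0000 0.0000 0.0000
    outer loop
      vertex 0.0 23.0 0.0
      vertex 0.0 0.0 0.0
      vertex 0.0 0.0 8.0
    endloop
  endfacet
  facet normal -1.0000 0.0000 0.0000
    outer loop
      vertex 0.0 23.0 0.0
      vertex 0.0 0.0 8.0
      vertex 0.0 23.0 8.0
    endloop
  endfacet
endsolid part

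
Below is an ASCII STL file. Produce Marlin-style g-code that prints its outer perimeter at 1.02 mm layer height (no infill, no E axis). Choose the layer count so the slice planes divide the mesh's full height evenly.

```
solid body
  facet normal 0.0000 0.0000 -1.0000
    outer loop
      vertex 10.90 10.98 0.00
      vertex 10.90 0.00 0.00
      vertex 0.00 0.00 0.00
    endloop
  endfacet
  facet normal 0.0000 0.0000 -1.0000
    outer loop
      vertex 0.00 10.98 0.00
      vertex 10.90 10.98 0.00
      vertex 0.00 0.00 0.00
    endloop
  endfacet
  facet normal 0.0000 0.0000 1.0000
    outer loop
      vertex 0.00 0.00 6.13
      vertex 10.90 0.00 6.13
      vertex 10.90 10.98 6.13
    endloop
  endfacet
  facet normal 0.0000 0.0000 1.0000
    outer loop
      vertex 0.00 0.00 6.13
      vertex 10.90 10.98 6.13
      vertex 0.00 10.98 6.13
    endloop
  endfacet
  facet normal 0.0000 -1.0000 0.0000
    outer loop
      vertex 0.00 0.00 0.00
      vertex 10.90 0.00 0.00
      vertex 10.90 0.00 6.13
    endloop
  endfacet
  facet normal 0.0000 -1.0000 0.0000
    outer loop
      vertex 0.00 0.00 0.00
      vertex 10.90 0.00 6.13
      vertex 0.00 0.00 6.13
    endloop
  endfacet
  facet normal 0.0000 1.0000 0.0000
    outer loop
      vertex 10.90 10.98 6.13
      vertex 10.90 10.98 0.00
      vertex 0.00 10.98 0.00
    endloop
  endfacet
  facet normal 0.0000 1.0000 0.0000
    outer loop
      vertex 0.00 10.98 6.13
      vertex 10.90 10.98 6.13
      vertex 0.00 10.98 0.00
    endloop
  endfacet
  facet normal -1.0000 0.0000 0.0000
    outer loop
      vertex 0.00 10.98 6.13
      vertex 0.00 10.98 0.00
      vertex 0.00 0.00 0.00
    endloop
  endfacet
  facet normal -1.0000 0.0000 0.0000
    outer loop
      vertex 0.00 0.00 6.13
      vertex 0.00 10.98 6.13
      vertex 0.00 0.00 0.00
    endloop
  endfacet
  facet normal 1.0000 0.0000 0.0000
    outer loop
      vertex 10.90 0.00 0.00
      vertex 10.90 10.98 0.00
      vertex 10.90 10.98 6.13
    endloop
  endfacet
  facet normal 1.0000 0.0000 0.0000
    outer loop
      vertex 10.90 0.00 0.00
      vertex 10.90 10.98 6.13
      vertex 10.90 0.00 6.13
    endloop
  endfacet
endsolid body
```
; perimeter-only toolpath
G21 ; units = mm
G90 ; absolute positioning
G28 ; home
; layer 1
G0 Z1.02
G0 X0.00 Y0.00
G1 X10.90 Y0.00
G1 X10.90 Y10.98
G1 X0.00 Y10.98
G1 X0.00 Y0.00
; layer 2
G0 Z2.04
G0 X0.00 Y0.00
G1 X10.90 Y0.00
G1 X10.90 Y10.98
G1 X0.00 Y10.98
G1 X0.00 Y0.00
; layer 3
G0 Z3.07
G0 X0.00 Y0.00
G1 X10.90 Y0.00
G1 X10.90 Y10.98
G1 X0.00 Y10.98
G1 X0.00 Y0.00
; layer 4
G0 Z4.09
G0 X0.00 Y0.00
G1 X10.90 Y0.00
G1 X10.90 Y10.98
G1 X0.00 Y10.98
G1 X0.00 Y0.00
; layer 5
G0 Z5.11
G0 X0.00 Y0.00
G1 X10.90 Y0.00
G1 X10.90 Y10.98
G1 X0.00 Y10.98
G1 X0.00 Y0.00
; layer 6
G0 Z6.13
G0 X0.00 Y0.00
G1 X10.90 Y0.00
G1 X10.90 Y10.98
G1 X0.00 Y10.98
G1 X0.00 Y0.00
M2 ; end

The solid is a rectangular box, roughly 10.9 × 11 mm footprint and 6.13 mm tall. Slicing at Δz = 1.02 mm — 6 equal slices spanning the solid's height, so layer i sits at z = i·h/6 — gives 6 non-empty perimeters. Each is a 4-segment closed polygon; G0 lifts to the layer z and rapids to the start vertex, then G1 traces the edges.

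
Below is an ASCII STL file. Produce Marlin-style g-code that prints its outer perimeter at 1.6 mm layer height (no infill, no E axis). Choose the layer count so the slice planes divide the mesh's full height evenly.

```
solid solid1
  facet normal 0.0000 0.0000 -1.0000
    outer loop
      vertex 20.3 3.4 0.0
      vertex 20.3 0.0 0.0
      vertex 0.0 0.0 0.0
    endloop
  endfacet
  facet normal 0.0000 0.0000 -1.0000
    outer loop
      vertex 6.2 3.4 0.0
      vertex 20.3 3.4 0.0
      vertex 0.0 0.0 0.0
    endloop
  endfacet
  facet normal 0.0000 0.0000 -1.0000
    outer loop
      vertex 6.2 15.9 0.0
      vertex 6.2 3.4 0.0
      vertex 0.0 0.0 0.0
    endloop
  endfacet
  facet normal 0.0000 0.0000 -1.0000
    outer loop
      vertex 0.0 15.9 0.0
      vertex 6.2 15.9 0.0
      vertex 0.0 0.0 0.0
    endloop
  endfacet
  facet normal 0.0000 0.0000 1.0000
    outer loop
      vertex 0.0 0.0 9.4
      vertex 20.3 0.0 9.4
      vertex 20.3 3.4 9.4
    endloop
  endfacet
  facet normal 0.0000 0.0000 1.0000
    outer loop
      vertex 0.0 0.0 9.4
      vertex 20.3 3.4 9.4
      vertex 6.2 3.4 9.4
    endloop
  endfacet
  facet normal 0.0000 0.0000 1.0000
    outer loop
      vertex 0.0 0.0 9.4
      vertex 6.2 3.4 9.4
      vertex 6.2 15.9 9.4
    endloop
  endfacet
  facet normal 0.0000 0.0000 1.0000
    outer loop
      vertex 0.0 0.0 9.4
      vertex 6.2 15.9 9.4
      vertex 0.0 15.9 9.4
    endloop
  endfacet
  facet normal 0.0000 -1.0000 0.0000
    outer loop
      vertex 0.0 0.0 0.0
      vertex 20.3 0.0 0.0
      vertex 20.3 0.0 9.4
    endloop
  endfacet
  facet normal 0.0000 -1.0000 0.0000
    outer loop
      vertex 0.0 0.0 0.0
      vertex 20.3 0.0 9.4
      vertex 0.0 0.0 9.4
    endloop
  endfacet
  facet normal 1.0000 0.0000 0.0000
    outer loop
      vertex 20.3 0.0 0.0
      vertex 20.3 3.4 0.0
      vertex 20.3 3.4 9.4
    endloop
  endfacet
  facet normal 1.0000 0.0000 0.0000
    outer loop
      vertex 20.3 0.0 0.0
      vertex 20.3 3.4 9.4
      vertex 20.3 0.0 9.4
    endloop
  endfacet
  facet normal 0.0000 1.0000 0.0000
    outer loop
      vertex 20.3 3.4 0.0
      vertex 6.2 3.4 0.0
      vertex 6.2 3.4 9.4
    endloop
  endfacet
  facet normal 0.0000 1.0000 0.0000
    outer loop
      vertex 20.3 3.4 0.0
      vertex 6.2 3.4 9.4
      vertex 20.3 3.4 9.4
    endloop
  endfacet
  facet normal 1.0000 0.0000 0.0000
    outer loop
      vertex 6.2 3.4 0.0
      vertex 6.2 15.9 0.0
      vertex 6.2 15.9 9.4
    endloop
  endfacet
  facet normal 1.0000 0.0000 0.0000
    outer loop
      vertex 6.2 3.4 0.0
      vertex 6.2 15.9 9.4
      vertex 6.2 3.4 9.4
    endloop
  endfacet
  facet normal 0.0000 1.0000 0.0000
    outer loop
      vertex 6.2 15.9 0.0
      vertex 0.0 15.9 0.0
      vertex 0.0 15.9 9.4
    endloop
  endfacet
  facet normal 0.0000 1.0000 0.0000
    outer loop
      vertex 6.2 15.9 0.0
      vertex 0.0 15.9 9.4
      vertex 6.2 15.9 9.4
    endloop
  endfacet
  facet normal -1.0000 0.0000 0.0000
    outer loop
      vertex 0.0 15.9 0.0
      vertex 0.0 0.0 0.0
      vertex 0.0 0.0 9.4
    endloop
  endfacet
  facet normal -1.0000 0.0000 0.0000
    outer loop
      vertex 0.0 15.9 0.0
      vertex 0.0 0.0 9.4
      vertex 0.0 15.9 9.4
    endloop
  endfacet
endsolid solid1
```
; perimeter-only toolpath
G21 ; units = mm
G90 ; absolute positioning
G28 ; home
; layer 1
G0 Z1.6
G0 X0.0 Y0.0
G1 X20.3 Y0.0
G1 X20.3 Y3.4
G1 X6.2 Y3.4
G1 X6.2 Y15.9
G1 X0.0 Y15.9
G1 X0.0 Y0.0
; layer 2
G0 Z3.1
G0 X0.0 Y0.0
G1 X20.3 Y0.0
G1 X20.3 Y3.4
G1 X6.2 Y3.4
G1 X6.2 Y15.9
G1 X0.0 Y15.9
G1 X0.0 Y0.0
; layer 3
G0 Z4.7
G0 X0.0 Y0.0
G1 X20.3 Y0.0
G1 X20.3 Y3.4
G1 X6.2 Y3.4
G1 X6.2 Y15.9
G1 X0.0 Y15.9
G1 X0.0 Y0.0
; layer 4
G0 Z6.3
G0 X0.0 Y0.0
G1 X20.3 Y0.0
G1 X20.3 Y3.4
G1 X6.2 Y3.4
G1 X6.2 Y15.9
G1 X0.0 Y15.9
G1 X0.0 Y0.0
; layer 5
G0 Z7.8
G0 X0.0 Y0.0
G1 X20.3 Y0.0
G1 X20.3 Y3.4
G1 X6.2 Y3.4
G1 X6.2 Y15.9
G1 X0.0 Y15.9
G1 X0.0 Y0.0
; layer 6
G0 Z9.4
G0 X0.0 Y0.0
G1 X20.3 Y0.0
G1 X20.3 Y3.4
G1 X6.2 Y3.4
G1 X6.2 Y15.9
G1 X0.0 Y15.9
G1 X0.0 Y0.0
M2 ; end

The solid is an L-shaped prism: outer 20.3 × 15.9 mm, arm thicknesses ≈ 3.4 mm (horizontal) and 6.2 mm (vertical), extruded 9.4 mm in z. Slicing at Δz = 1.6 mm — 6 equal slices spanning the solid's height, so layer i sits at z = i·h/6 — gives 6 non-empty perimeters. Each is a 6-segment closed polygon; G0 lifts to the layer z and rapids to the start vertex, then G1 traces the edges.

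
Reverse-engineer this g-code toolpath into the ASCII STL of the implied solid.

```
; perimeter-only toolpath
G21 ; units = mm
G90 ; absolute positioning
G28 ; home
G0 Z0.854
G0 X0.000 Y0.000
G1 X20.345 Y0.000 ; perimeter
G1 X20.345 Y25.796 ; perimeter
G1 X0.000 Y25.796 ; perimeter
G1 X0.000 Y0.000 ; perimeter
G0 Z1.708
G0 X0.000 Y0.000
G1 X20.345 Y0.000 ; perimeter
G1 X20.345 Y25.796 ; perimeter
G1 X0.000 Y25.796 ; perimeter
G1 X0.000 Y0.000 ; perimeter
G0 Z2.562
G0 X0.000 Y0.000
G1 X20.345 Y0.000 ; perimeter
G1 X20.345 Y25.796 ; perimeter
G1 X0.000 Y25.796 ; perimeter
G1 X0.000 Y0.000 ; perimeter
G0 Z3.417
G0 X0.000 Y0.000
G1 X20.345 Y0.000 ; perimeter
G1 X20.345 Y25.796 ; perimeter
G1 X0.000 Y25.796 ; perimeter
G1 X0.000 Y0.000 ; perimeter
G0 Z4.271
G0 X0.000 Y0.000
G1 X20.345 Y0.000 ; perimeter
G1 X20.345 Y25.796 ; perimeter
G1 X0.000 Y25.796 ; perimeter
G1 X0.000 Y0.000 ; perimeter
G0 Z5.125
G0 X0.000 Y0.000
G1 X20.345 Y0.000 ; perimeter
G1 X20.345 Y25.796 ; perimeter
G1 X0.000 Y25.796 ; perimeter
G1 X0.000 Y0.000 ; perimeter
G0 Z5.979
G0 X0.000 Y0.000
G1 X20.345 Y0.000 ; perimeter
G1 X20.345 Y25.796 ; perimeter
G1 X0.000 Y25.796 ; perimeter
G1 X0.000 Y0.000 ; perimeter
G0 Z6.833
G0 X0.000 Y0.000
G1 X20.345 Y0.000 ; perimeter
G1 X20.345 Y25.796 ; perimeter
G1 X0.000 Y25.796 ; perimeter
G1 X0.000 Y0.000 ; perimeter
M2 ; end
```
solid part
  facet normal 0.0000 0.0000 -1.0000
    outer loop
      vertex 20.345 25.796 0.000
      vertex 20.345 0.000 0.000
      vertex 0.000 0.000 0.000
    endloop
  endfacet
  facet normal 0.0000 0.0000 -1.0000
    outer loop
      vertex 0.000 25.796 0.000
      vertex 20.345 25.796 0.000
      vertex 0.000 0.000 0.000
    endloop
  endfacet
  facet normal 0.0000 0.0000 1.0000
    outer loop
      vertex 0.000 0.000 6.833
      vertex 20.345 0.000 6.833
      vertex 20.345 25.796 6.833
    endloop
  endfacet
  facet normal 0.0000 0.0000 1.0000
    outer loop
      vertex 0.000 0.000 6.833
      vertex 20.345 25.796 6.833
      vertex 0.000 25.796 6.833
    endloop
  endfacet
  facet normal 0.0000 -1.0000 0.0000
    outer loop
      vertex 0.000 0.000 0.000
      vertex 20.345 0.000 0.000
      vertex 20.345 0.000 6.833
    endloop
  endfacet
  facet normal 0.0000 -1.0000 0.0000
    outer loop
      vertex 0.000 0.000 0.000
      vertex 20.345 0.000 6.833
      vertex 0.000 0.000 6.833
    endloop
  endfacet
  facet normal 0.0000 1.0000 0.0000
    outer loop
      vertex 20.345 25.796 6.833
      vertex 20.345 25.796 0.000
      vertex 0.000 25.796 0.000
    endloop
  endfacet
  facet normal 0.0000 1.0000 0.0000
    outer loop
      vertex 0.000 25.796 6.833
      vertex 20.345 25.796 6.833
      vertex 0.000 25.796 0.000
    endloop
  endfacet
  facet normal -1.0000 0.0000 0.0000
    outer loop
      vertex 0.000 25.796 6.833
      vertex 0.000 25.796 0.000
      vertex 0.000 0.000 0.000
    endloop
  endfacet
  facet normal -1.0000 0.0000 0.0000
    outer loop
      vertex 0.000 0.000 6.833
      vertex 0.000 25.796 6.833
      vertex 0.000 0.000 0.000
    endloop
  endfacet
  facet normal 1.0000 0.0000 0.0000
    outer loop
      vertex 20.345 0.000 0.000
      vertex 20.345 25.796 0.000
      vertex 20.345 25.796 6.833
    endloop
  endfacet
  facet normal 1.0000 0.0000 0.0000
    outer loop
      vertex 20.345 0.000 0.000
      vertex 20.345 25.796 6.833
      vertex 20.345 0.000 6.833
    endloop
  endfacet
endsolid part

The G0 Z moves step by Δz≈0.854 mm. Every layer's G1 loop is the same polygon, so the solid is a straight extrusion of it from z=0 to z≈6.83. Closing with flat bottom and top caps and triangulating gives 12 facets — a rectangular box, roughly 20.3 × 25.8 mm footprint and 6.83 mm tall.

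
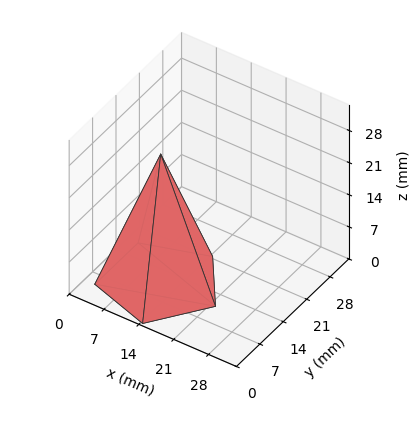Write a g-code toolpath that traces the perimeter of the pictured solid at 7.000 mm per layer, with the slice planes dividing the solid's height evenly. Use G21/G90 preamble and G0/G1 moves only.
Reading the render: the shape is a regular 5-sided pyramid, base circumscribed radius ≈ 11 mm, apex at z ≈ 28 mm (dimensions read to the nearest mm from the axis ticks). For the g-code, the solid's height is divided into equal slices at the stated Δz and each level perimeter traced with G1 moves after a G0 lift.

; perimeter-only toolpath
G21 ; units = mm
G90 ; absolute positioning
G28 ; home
; layer 1
G0 Z7.000
G0 X19.250 Y11.000
G1 X13.549 Y18.846
G1 X4.326 Y15.850
G1 X4.326 Y6.151
G1 X13.549 Y3.154
G1 X19.250 Y11.000
; layer 2
G0 Z14.000
G0 X16.500 Y11.000
G1 X12.700 Y16.231
G1 X6.550 Y14.233
G1 X6.550 Y7.767
G1 X12.700 Y5.769
G1 X16.500 Y11.000
; layer 3
G0 Z21.000
G0 X13.750 Y11.000
G1 X11.850 Y13.616
G1 X8.775 Y12.617
G1 X8.775 Y9.383
G1 X11.850 Y8.384
G1 X13.750 Y11.000
M2 ; end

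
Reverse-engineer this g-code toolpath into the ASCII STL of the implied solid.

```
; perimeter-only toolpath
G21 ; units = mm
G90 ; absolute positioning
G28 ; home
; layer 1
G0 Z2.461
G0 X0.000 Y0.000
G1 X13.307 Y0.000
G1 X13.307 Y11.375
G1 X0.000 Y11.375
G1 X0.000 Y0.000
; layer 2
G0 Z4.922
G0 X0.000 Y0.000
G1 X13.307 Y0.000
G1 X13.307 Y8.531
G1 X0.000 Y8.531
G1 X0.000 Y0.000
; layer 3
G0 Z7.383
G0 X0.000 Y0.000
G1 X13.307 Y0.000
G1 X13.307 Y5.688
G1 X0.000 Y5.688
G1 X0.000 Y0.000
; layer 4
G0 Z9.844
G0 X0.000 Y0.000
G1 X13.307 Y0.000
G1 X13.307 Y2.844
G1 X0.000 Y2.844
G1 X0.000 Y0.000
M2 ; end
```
solid part
  facet normal 0.0000 0.0000 -1.0000
    outer loop
      vertex 13.307 14.219 0.000
      vertex 13.307 0.000 0.000
      vertex 0.000 0.000 0.000
    endloop
  endfacet
  facet normal 0.0000 0.0000 -1.0000
    outer loop
      vertex 0.000 14.219 0.000
      vertex 13.307 14.219 0.000
      vertex 0.000 0.000 0.000
    endloop
  endfacet
  facet normal 0.0000 -1.0000 0.0000
    outer loop
      vertex 0.000 0.000 0.000
      vertex 13.307 0.000 0.000
      vertex 13.307 0.000 12.305
    endloop
  endfacet
  facet normal 0.0000 -1.0000 0.0000
    outer loop
      vertex 0.000 0.000 0.000
      vertex 13.307 0.000 12.305
      vertex 0.000 0.000 12.305
    endloop
  endfacet
  facet normal 0.0000 0.6544 0.7562
    outer loop
      vertex 0.000 0.000 12.305
      vertex 13.307 0.000 12.305
      vertex 13.307 14.219 0.000
    endloop
  endfacet
  facet normal 0.0000 0.6544 0.7562
    outer loop
      vertex 0.000 0.000 12.305
      vertex 13.307 14.219 0.000
      vertex 0.000 14.219 0.000
    endloop
  endfacet
  facet normal -1.0000 0.0000 0.0000
    outer loop
      vertex 0.000 0.000 12.305
      vertex 0.000 14.219 0.000
      vertex 0.000 0.000 0.000
    endloop
  endfacet
  facet normal 1.0000 0.0000 0.0000
    outer loop
      vertex 13.307 0.000 0.000
      vertex 13.307 14.219 0.000
      vertex 13.307 0.000 12.305
    endloop
  endfacet
endsolid part

The G0 Z moves step by Δz≈2.461 mm. The G1 loops shrink linearly with z, so the solid tapers from its base footprint up to z≈12.3. Closing with a flat bottom cap and the tapered top and triangulating gives 8 facets — a wedge (ramp): 13.3 × 14.2 mm base, rising to 12.3 mm along the y=0 edge and sloping linearly to z=0 at y=14.2.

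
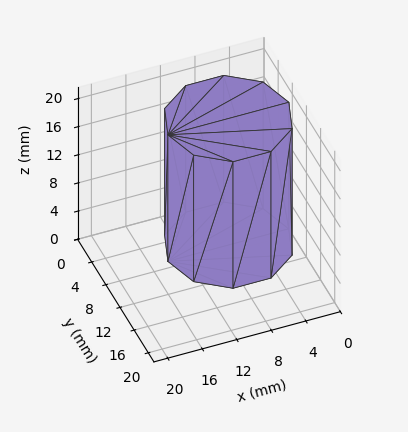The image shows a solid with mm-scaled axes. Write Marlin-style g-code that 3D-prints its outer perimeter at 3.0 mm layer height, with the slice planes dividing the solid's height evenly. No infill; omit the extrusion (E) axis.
Reading the render: the shape is a regular 10-sided prism (a cylinder approximated with 10 flat sides), circumscribed radius ≈ 7 mm, height ≈ 18 mm (dimensions read to the nearest mm from the axis ticks). For the g-code, the solid's height is divided into equal slices at the stated Δz and each level perimeter traced with G1 moves after a G0 lift.

; perimeter-only toolpath
G21 ; units = mm
G90 ; absolute positioning
G28 ; home
; layer 1
G0 Z3.0
G0 X14.0 Y7.0
G1 X12.7 Y11.1
G1 X9.2 Y13.7
G1 X4.8 Y13.7
G1 X1.3 Y11.1
G1 X0.0 Y7.0
G1 X1.3 Y2.9
G1 X4.8 Y0.3
G1 X9.2 Y0.3
G1 X12.7 Y2.9
G1 X14.0 Y7.0
; layer 2
G0 Z6.0
G0 X14.0 Y7.0
G1 X12.7 Y11.1
G1 X9.2 Y13.7
G1 X4.8 Y13.7
G1 X1.3 Y11.1
G1 X0.0 Y7.0
G1 X1.3 Y2.9
G1 X4.8 Y0.3
G1 X9.2 Y0.3
G1 X12.7 Y2.9
G1 X14.0 Y7.0
; layer 3
G0 Z9.0
G0 X14.0 Y7.0
G1 X12.7 Y11.1
G1 X9.2 Y13.7
G1 X4.8 Y13.7
G1 X1.3 Y11.1
G1 X0.0 Y7.0
G1 X1.3 Y2.9
G1 X4.8 Y0.3
G1 X9.2 Y0.3
G1 X12.7 Y2.9
G1 X14.0 Y7.0
; layer 4
G0 Z12.0
G0 X14.0 Y7.0
G1 X12.7 Y11.1
G1 X9.2 Y13.7
G1 X4.8 Y13.7
G1 X1.3 Y11.1
G1 X0.0 Y7.0
G1 X1.3 Y2.9
G1 X4.8 Y0.3
G1 X9.2 Y0.3
G1 X12.7 Y2.9
G1 X14.0 Y7.0
; layer 5
G0 Z15.0
G0 X14.0 Y7.0
G1 X12.7 Y11.1
G1 X9.2 Y13.7
G1 X4.8 Y13.7
G1 X1.3 Y11.1
G1 X0.0 Y7.0
G1 X1.3 Y2.9
G1 X4.8 Y0.3
G1 X9.2 Y0.3
G1 X12.7 Y2.9
G1 X14.0 Y7.0
; layer 6
G0 Z18.0
G0 X14.0 Y7.0
G1 X12.7 Y11.1
G1 X9.2 Y13.7
G1 X4.8 Y13.7
G1 X1.3 Y11.1
G1 X0.0 Y7.0
G1 X1.3 Y2.9
G1 X4.8 Y0.3
G1 X9.2 Y0.3
G1 X12.7 Y2.9
G1 X14.0 Y7.0
M2 ; end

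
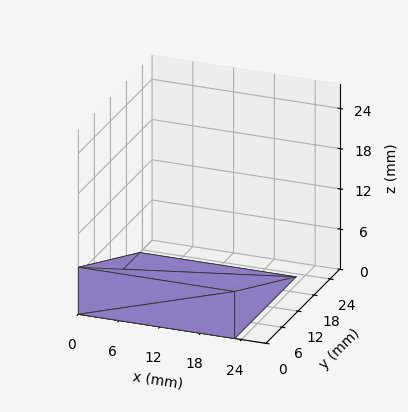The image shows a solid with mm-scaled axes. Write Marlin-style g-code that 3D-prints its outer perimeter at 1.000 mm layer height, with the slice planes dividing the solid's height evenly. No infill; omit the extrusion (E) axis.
Reading the render: the shape is a wedge (ramp): 23 × 23 mm base, rising to 7 mm along the y=0 edge and sloping linearly to z=0 at y=23 (dimensions read to the nearest mm from the axis ticks). For the g-code, the solid's height is divided into equal slices at the stated Δz and each level perimeter traced with G1 moves after a G0 lift.

; perimeter-only toolpath
G21 ; units = mm
G90 ; absolute positioning
G28 ; home
; layer 1
G0 Z1.000
G0 X0.000 Y0.000
G1 X23.000 Y0.000
G1 X23.000 Y19.714
G1 X0.000 Y19.714
G1 X0.000 Y0.000
; layer 2
G0 Z2.000
G0 X0.000 Y0.000
G1 X23.000 Y0.000
G1 X23.000 Y16.429
G1 X0.000 Y16.429
G1 X0.000 Y0.000
; layer 3
G0 Z3.000
G0 X0.000 Y0.000
G1 X23.000 Y0.000
G1 X23.000 Y13.143
G1 X0.000 Y13.143
G1 X0.000 Y0.000
; layer 4
G0 Z4.000
G0 X0.000 Y0.000
G1 X23.000 Y0.000
G1 X23.000 Y9.857
G1 X0.000 Y9.857
G1 X0.000 Y0.000
; layer 5
G0 Z5.000
G0 X0.000 Y0.000
G1 X23.000 Y0.000
G1 X23.000 Y6.571
G1 X0.000 Y6.571
G1 X0.000 Y0.000
; layer 6
G0 Z6.000
G0 X0.000 Y0.000
G1 X23.000 Y0.000
G1 X23.000 Y3.286
G1 X0.000 Y3.286
G1 X0.000 Y0.000
M2 ; end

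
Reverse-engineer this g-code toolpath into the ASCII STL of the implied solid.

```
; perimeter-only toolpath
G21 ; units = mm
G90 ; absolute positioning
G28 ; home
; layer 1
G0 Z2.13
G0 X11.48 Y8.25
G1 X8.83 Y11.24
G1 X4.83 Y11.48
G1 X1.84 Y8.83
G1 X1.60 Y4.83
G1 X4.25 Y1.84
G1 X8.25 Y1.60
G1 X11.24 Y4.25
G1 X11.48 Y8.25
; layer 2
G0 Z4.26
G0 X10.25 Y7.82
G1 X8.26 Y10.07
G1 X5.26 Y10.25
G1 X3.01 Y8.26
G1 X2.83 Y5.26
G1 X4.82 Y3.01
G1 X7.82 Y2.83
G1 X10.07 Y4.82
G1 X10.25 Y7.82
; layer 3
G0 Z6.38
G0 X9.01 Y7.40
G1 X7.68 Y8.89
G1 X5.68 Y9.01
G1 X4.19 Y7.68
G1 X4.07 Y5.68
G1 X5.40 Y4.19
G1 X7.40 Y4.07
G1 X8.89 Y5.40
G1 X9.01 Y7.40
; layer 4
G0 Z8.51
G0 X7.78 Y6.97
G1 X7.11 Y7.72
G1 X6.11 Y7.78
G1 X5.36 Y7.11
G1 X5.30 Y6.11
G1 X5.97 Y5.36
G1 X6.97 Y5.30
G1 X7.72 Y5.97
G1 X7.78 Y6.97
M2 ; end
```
solid part
  facet normal 0.0000 0.0000 -1.0000
    outer loop
      vertex 4.40 12.72 0.00
      vertex 9.40 12.42 0.00
      vertex 12.72 8.68 0.00
    endloop
  endfacet
  facet normal 0.0000 0.0000 -1.0000
    outer loop
      vertex 0.66 9.40 0.00
      vertex 4.40 12.72 0.00
      vertex 12.72 8.68 0.00
    endloop
  endfacet
  facet normal 0.0000 0.0000 -1.0000
    outer loop
      vertex 0.36 4.40 0.00
      vertex 0.66 9.40 0.00
      vertex 12.72 8.68 0.00
    endloop
  endfacet
  facet normal 0.0000 0.0000 -1.0000
    outer loop
      vertex 3.68 0.66 0.00
      vertex 0.36 4.40 0.00
      vertex 12.72 8.68 0.00
    endloop
  endfacet
  facet normal 0.0000 0.0000 -1.0000
    outer loop
      vertex 8.68 0.36 0.00
      vertex 3.68 0.66 0.00
      vertex 12.72 8.68 0.00
    endloop
  endfacet
  facet normal 0.0000 0.0000 -1.0000
    outer loop
      vertex 12.42 3.68 0.00
      vertex 8.68 0.36 0.00
      vertex 12.72 8.68 0.00
    endloop
  endfacet
  facet normal 0.6503 0.5773 0.4938
    outer loop
      vertex 12.72 8.68 0.00
      vertex 9.40 12.42 0.00
      vertex 6.54 6.54 10.64
    endloop
  endfacet
  facet normal 0.0521 0.8681 0.4937
    outer loop
      vertex 9.40 12.42 0.00
      vertex 4.40 12.72 0.00
      vertex 6.54 6.54 10.64
    endloop
  endfacet
  facet normal -0.5773 0.6503 0.4938
    outer loop
      vertex 4.40 12.72 0.00
      vertex 0.66 9.40 0.00
      vertex 6.54 6.54 10.64
    endloop
  endfacet
  facet normal -0.8681 0.0521 0.4937
    outer loop
      vertex 0.66 9.40 0.00
      vertex 0.36 4.40 0.00
      vertex 6.54 6.54 10.64
    endloop
  endfacet
  facet normal -0.6503 -0.5773 0.4938
    outer loop
      vertex 0.36 4.40 0.00
      vertex 3.68 0.66 0.00
      vertex 6.54 6.54 10.64
    endloop
  endfacet
  facet normal -0.0521 -0.8681 0.4937
    outer loop
      vertex 3.68 0.66 0.00
      vertex 8.68 0.36 0.00
      vertex 6.54 6.54 10.64
    endloop
  endfacet
  facet normal 0.5773 -0.6503 0.4938
    outer loop
      vertex 8.68 0.36 0.00
      vertex 12.42 3.68 0.00
      vertex 6.54 6.54 10.64
    endloop
  endfacet
  facet normal 0.8681 -0.0521 0.4937
    outer loop
      vertex 12.42 3.68 0.00
      vertex 12.72 8.68 0.00
      vertex 6.54 6.54 10.64
    endloop
  endfacet
endsolid part

The G0 Z moves step by Δz≈2.13 mm. The G1 loops shrink linearly with z, so the solid tapers from its base footprint up to z≈10.6. Closing with a flat bottom cap and the tapered top and triangulating gives 14 facets — a regular 8-sided pyramid, base circumscribed radius ≈ 6.54 mm, apex at z ≈ 10.6 mm.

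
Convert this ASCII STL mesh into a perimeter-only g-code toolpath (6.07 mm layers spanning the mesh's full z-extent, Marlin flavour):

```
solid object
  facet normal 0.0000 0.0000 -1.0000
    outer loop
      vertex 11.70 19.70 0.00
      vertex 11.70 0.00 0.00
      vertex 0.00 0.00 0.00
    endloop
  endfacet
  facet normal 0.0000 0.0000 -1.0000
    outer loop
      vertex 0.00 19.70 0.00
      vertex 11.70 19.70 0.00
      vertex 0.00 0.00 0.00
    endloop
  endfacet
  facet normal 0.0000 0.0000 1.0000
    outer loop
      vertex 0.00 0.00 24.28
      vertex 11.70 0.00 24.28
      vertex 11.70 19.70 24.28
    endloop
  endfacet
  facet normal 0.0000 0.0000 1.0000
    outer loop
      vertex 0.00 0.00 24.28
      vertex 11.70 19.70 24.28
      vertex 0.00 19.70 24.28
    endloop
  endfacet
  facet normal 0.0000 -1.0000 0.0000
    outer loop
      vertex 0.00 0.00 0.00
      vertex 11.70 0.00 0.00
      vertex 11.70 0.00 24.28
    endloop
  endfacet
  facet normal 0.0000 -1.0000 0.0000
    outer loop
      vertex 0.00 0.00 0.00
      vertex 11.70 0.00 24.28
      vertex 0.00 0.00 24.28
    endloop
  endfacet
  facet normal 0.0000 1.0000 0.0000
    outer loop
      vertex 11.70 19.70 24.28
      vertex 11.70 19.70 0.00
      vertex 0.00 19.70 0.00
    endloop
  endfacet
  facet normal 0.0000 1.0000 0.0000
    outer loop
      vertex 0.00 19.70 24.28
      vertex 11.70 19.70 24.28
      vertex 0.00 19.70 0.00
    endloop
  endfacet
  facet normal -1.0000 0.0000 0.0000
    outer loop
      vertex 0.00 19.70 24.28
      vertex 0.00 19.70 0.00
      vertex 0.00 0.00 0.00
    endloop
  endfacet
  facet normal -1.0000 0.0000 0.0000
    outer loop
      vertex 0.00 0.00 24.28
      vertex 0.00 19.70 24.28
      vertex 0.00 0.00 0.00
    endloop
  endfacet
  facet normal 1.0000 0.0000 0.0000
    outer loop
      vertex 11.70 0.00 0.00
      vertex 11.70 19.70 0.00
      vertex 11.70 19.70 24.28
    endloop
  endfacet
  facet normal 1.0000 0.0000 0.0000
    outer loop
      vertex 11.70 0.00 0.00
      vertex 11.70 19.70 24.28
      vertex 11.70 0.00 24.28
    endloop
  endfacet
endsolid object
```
; perimeter-only toolpath
G21 ; units = mm
G90 ; absolute positioning
G28 ; home
; layer 1
G0 Z6.07
G0 X0.00 Y0.00
G1 X11.70 Y0.00
G1 X11.70 Y19.70
G1 X0.00 Y19.70
G1 X0.00 Y0.00
; layer 2
G0 Z12.14
G0 X0.00 Y0.00
G1 X11.70 Y0.00
G1 X11.70 Y19.70
G1 X0.00 Y19.70
G1 X0.00 Y0.00
; layer 3
G0 Z18.21
G0 X0.00 Y0.00
G1 X11.70 Y0.00
G1 X11.70 Y19.70
G1 X0.00 Y19.70
G1 X0.00 Y0.00
; layer 4
G0 Z24.28
G0 X0.00 Y0.00
G1 X11.70 Y0.00
G1 X11.70 Y19.70
G1 X0.00 Y19.70
G1 X0.00 Y0.00
M2 ; end

The solid is a rectangular box, roughly 11.7 × 19.7 mm footprint and 24.3 mm tall. Slicing at Δz = 6.07 mm — 4 equal slices spanning the solid's height, so layer i sits at z = i·h/4 — gives 4 non-empty perimeters. Each is a 4-segment closed polygon; G0 lifts to the layer z and rapids to the start vertex, then G1 traces the edges.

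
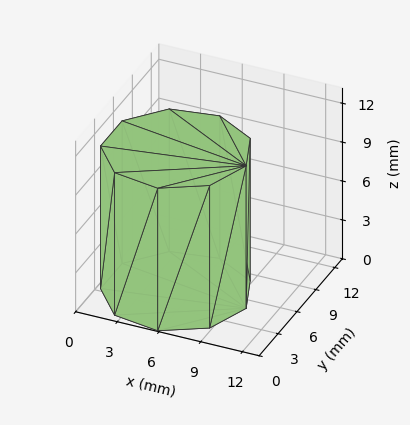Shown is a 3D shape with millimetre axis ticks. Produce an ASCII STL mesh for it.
Reading the render: the shape is a regular 9-sided prism (a cylinder approximated with 9 flat sides), circumscribed radius ≈ 5 mm, height ≈ 11 mm (dimensions read to the nearest mm from the axis ticks). For the STL, each face is triangulated and given an outward normal.

solid part
  facet normal 0.0000 0.0000 -1.0000
    outer loop
      vertex 5.87 9.92 0.00
      vertex 8.83 8.21 0.00
      vertex 10.00 5.00 0.00
    endloop
  endfacet
  facet normal 0.0000 0.0000 -1.0000
    outer loop
      vertex 2.50 9.33 0.00
      vertex 5.87 9.92 0.00
      vertex 10.00 5.00 0.00
    endloop
  endfacet
  facet normal 0.0000 0.0000 -1.0000
    outer loop
      vertex 0.30 6.71 0.00
      vertex 2.50 9.33 0.00
      vertex 10.00 5.00 0.00
    endloop
  endfacet
  facet normal 0.0000 0.0000 -1.0000
    outer loop
      vertex 0.30 3.29 0.00
      vertex 0.30 6.71 0.00
      vertex 10.00 5.00 0.00
    endloop
  endfacet
  facet normal 0.0000 0.0000 -1.0000
    outer loop
      vertex 2.50 0.67 0.00
      vertex 0.30 3.29 0.00
      vertex 10.00 5.00 0.00
    endloop
  endfacet
  facet normal 0.0000 0.0000 -1.0000
    outer loop
      vertex 5.87 0.08 0.00
      vertex 2.50 0.67 0.00
      vertex 10.00 5.00 0.00
    endloop
  endfacet
  facet normal 0.0000 0.0000 -1.0000
    outer loop
      vertex 8.83 1.79 0.00
      vertex 5.87 0.08 0.00
      vertex 10.00 5.00 0.00
    endloop
  endfacet
  facet normal 0.0000 0.0000 1.0000
    outer loop
      vertex 10.00 5.00 11.00
      vertex 8.83 8.21 11.00
      vertex 5.87 9.92 11.00
    endloop
  endfacet
  facet normal 0.0000 0.0000 1.0000
    outer loop
      vertex 10.00 5.00 11.00
      vertex 5.87 9.92 11.00
      vertex 2.50 9.33 11.00
    endloop
  endfacet
  facet normal 0.0000 0.0000 1.0000
    outer loop
      vertex 10.00 5.00 11.00
      vertex 2.50 9.33 11.00
      vertex 0.30 6.71 11.00
    endloop
  endfacet
  facet normal 0.0000 0.0000 1.0000
    outer loop
      vertex 10.00 5.00 11.00
      vertex 0.30 6.71 11.00
      vertex 0.30 3.29 11.00
    endloop
  endfacet
  facet normal 0.0000 0.0000 1.0000
    outer loop
      vertex 10.00 5.00 11.00
      vertex 0.30 3.29 11.00
      vertex 2.50 0.67 11.00
    endloop
  endfacet
  facet normal 0.0000 0.0000 1.0000
    outer loop
      vertex 10.00 5.00 11.00
      vertex 2.50 0.67 11.00
      vertex 5.87 0.08 11.00
    endloop
  endfacet
  facet normal 0.0000 0.0000 1.0000
    outer loop
      vertex 10.00 5.00 11.00
      vertex 5.87 0.08 11.00
      vertex 8.83 1.79 11.00
    endloop
  endfacet
  facet normal 0.9395 0.3424 0.0000
    outer loop
      vertex 10.00 5.00 0.00
      vertex 8.83 8.21 0.00
      vertex 8.83 8.21 11.00
    endloop
  endfacet
  facet normal 0.9395 0.3424 0.0000
    outer loop
      vertex 10.00 5.00 0.00
      vertex 8.83 8.21 11.00
      vertex 10.00 5.00 11.00
    endloop
  endfacet
  facet normal 0.5002 0.8659 0.0000
    outer loop
      vertex 8.83 8.21 0.00
      vertex 5.87 9.92 0.00
      vertex 5.87 9.92 11.00
    endloop
  endfacet
  facet normal 0.5002 0.8659 0.0000
    outer loop
      vertex 8.83 8.21 0.00
      vertex 5.87 9.92 11.00
      vertex 8.83 8.21 11.00
    endloop
  endfacet
  facet normal -0.1725 0.9850 0.0000
    outer loop
      vertex 5.87 9.92 0.00
      vertex 2.50 9.33 0.00
      vertex 2.50 9.33 11.00
    endloop
  endfacet
  facet normal -0.1725 0.9850 0.0000
    outer loop
      vertex 5.87 9.92 0.00
      vertex 2.50 9.33 11.00
      vertex 5.87 9.92 11.00
    endloop
  endfacet
  facet normal -0.7658 0.6431 0.0000
    outer loop
      vertex 2.50 9.33 0.00
      vertex 0.30 6.71 0.00
      vertex 0.30 6.71 11.00
    endloop
  endfacet
  facet normal -0.7658 0.6431 0.0000
    outer loop
      vertex 2.50 9.33 0.00
      vertex 0.30 6.71 11.00
      vertex 2.50 9.33 11.00
    endloop
  endfacet
  facet normal -1.0000 0.0000 0.0000
    outer loop
      vertex 0.30 6.71 0.00
      vertex 0.30 3.29 0.00
      vertex 0.30 3.29 11.00
    endloop
  endfacet
  facet normal -1.0000 0.0000 0.0000
    outer loop
      vertex 0.30 6.71 0.00
      vertex 0.30 3.29 11.00
      vertex 0.30 6.71 11.00
    endloop
  endfacet
  facet normal -0.7658 -0.6431 0.0000
    outer loop
      vertex 0.30 3.29 0.00
      vertex 2.50 0.67 0.00
      vertex 2.50 0.67 11.00
    endloop
  endfacet
  facet normal -0.7658 -0.6431 0.0000
    outer loop
      vertex 0.30 3.29 0.00
      vertex 2.50 0.67 11.00
      vertex 0.30 3.29 11.00
    endloop
  endfacet
  facet normal -0.1725 -0.9850 0.0000
    outer loop
      vertex 2.50 0.67 0.00
      vertex 5.87 0.08 0.00
      vertex 5.87 0.08 11.00
    endloop
  endfacet
  facet normal -0.1725 -0.9850 0.0000
    outer loop
      vertex 2.50 0.67 0.00
      vertex 5.87 0.08 11.00
      vertex 2.50 0.67 11.00
    endloop
  endfacet
  facet normal 0.5002 -0.8659 0.0000
    outer loop
      vertex 5.87 0.08 0.00
      vertex 8.83 1.79 0.00
      vertex 8.83 1.79 11.00
    endloop
  endfacet
  facet normal 0.5002 -0.8659 0.0000
    outer loop
      vertex 5.87 0.08 0.00
      vertex 8.83 1.79 11.00
      vertex 5.87 0.08 11.00
    endloop
  endfacet
  facet normal 0.9395 -0.3424 0.0000
    outer loop
      vertex 8.83 1.79 0.00
      vertex 10.00 5.00 0.00
      vertex 10.00 5.00 11.00
    endloop
  endfacet
  facet normal 0.9395 -0.3424 0.0000
    outer loop
      vertex 8.83 1.79 0.00
      vertex 10.00 5.00 11.00
      vertex 8.83 1.79 11.00
    endloop
  endfacet
endsolid part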